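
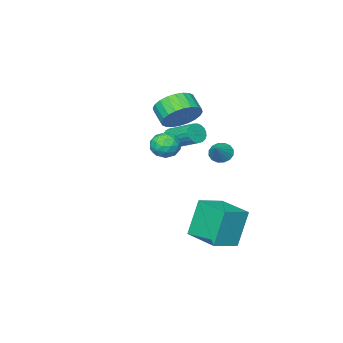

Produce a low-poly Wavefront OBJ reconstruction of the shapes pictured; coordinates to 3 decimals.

v -3.035 -3.517 -0.004
v -2.675 -3.251 -0.418
v -2.884 -1.678 0.41
v -3.245 -1.943 0.824
v -2.904 -3.226 -0.524
v -3.113 -1.652 0.304
v -3.156 -3.251 -0.539
v -3.365 -1.678 0.288
v -3.387 -3.322 -0.463
v -3.596 -1.749 0.365
v -3.557 -3.427 -0.307
v -3.767 -1.853 0.521
v -3.637 -3.547 -0.098
v -3.847 -1.974 0.729
v -3.613 -3.662 0.127
v -3.823 -2.089 0.954
v -3.489 -3.752 0.329
v -3.699 -2.179 1.156
v -3.287 -3.801 0.474
v -3.496 -2.228 1.301
v -3.041 -3.801 0.536
v -3.25 -2.228 1.363
v -2.794 -3.752 0.505
v -3.004 -2.179 1.332
v -2.589 -3.662 0.386
v -2.798 -2.089 1.213
v -2.461 -3.547 0.199
v -2.67 -1.974 1.027
v -2.432 -3.427 -0.022
v -2.642 -1.853 0.805
v -2.508 -3.322 -0.24
v -2.717 -1.749 0.587
v -2.577 -2.27 1.985
v -2.232 -1.735 2.845
v -2.418 -2.594 3.455
v -2.763 -3.13 2.595
v -2.639 -1.643 2.85
v -2.825 -2.502 3.46
v -3.037 -1.647 2.723
v -3.223 -2.506 3.333
v -3.364 -1.745 2.484
v -3.551 -2.605 3.094
v -3.572 -1.924 2.169
v -3.759 -2.783 2.779
v -3.629 -2.155 1.826
v -3.815 -3.014 2.436
v -3.525 -2.404 1.507
v -3.711 -3.263 2.117
v -3.277 -2.632 1.261
v -3.463 -3.492 1.871
v -2.922 -2.806 1.125
v -3.108 -3.665 1.735
v -2.515 -2.898 1.12
v -2.701 -3.757 1.73
v -2.117 -2.894 1.247
v -2.303 -3.753 1.857
v -1.789 -2.795 1.486
v -1.976 -3.655 2.096
v -1.581 -2.617 1.801
v -1.768 -3.476 2.411
v -1.525 -2.386 2.144
v -1.711 -3.245 2.754
v -1.629 -2.137 2.463
v -1.815 -2.996 3.073
v -1.877 -1.908 2.709
v -2.063 -2.768 3.319
v 2.256 3.215 3.475
v 2.667 3.057 2.872
v 2.233 2.043 3.768
v 2.644 1.885 3.165
v 2.947 2.259 3.735
v 2.961 2.983 3.554
v 1.939 2.117 3.086
v 1.953 2.841 2.905
v 2.471 2.378 2.632
v 3.094 2.466 3.033
v 1.806 2.634 3.607
v 2.429 2.722 4.008
v 2.463 3.239 3.148
v 2.437 1.861 3.492
v 2.615 2.081 3.827
v 2.856 1.988 3.473
v 2.636 3.196 3.549
v 2.878 3.103 3.195
v 3.043 2.634 3.702
v 2.022 1.997 3.445
v 2.264 1.904 3.091
v 2.044 3.112 3.167
v 2.285 3.019 2.813
v 1.857 2.466 2.938
v 2.59 2.747 2.652
v 2.576 2.058 2.824
v 2.162 2.194 2.778
v 2.17 2.62 2.671
v 2.956 2.798 2.888
v 2.943 2.11 3.06
v 3.121 2.33 3.395
v 3.129 2.755 3.289
v 2.841 2.399 2.747
v 1.957 2.99 3.58
v 1.944 2.302 3.752
v 1.771 2.345 3.351
v 1.779 2.77 3.245
v 2.324 3.042 3.816
v 2.31 2.353 3.988
v 2.73 2.48 3.969
v 2.738 2.906 3.862
v 2.059 2.701 3.893
v -2.258 0.924 0.836
v -1.832 0.535 0.639
v -1.482 1.416 1.544
v -1.812 0.784 0.444
v -1.912 1.07 0.355
v -2.105 1.316 0.395
v -2.339 1.458 0.553
v -2.551 1.457 0.787
v -2.685 1.313 1.034
v -2.704 1.064 1.228
v -2.604 0.778 1.317
v -2.411 0.531 1.277
v -2.178 0.39 1.119
v -1.965 0.391 0.886
v -0.926 1.793 -3.76
v -1.595 1.791 -1.801
v -0.874 3.672 -3.74
v -1.543 3.67 -1.781
v 0.483 1.75 -3.279
v -0.186 1.748 -1.32
v 0.535 3.629 -3.259
v -0.134 3.627 -1.3
f 2 1 5
f 2 5 3
f 3 5 6
f 3 6 4
f 5 1 7
f 5 7 6
f 6 7 8
f 6 8 4
f 7 1 9
f 7 9 8
f 8 9 10
f 8 10 4
f 9 1 11
f 9 11 10
f 10 11 12
f 10 12 4
f 11 1 13
f 11 13 12
f 12 13 14
f 12 14 4
f 13 1 15
f 13 15 14
f 14 15 16
f 14 16 4
f 15 1 17
f 15 17 16
f 16 17 18
f 16 18 4
f 17 1 19
f 17 19 18
f 18 19 20
f 18 20 4
f 19 1 21
f 19 21 20
f 20 21 22
f 20 22 4
f 21 1 23
f 21 23 22
f 22 23 24
f 22 24 4
f 23 1 25
f 23 25 24
f 24 25 26
f 24 26 4
f 25 1 27
f 25 27 26
f 26 27 28
f 26 28 4
f 27 1 29
f 27 29 28
f 28 29 30
f 28 30 4
f 29 1 31
f 29 31 30
f 30 31 32
f 30 32 4
f 31 1 2
f 31 2 32
f 32 2 3
f 32 3 4
f 34 33 37
f 34 37 35
f 35 37 38
f 35 38 36
f 37 33 39
f 37 39 38
f 38 39 40
f 38 40 36
f 39 33 41
f 39 41 40
f 40 41 42
f 40 42 36
f 41 33 43
f 41 43 42
f 42 43 44
f 42 44 36
f 43 33 45
f 43 45 44
f 44 45 46
f 44 46 36
f 45 33 47
f 45 47 46
f 46 47 48
f 46 48 36
f 47 33 49
f 47 49 48
f 48 49 50
f 48 50 36
f 49 33 51
f 49 51 50
f 50 51 52
f 50 52 36
f 51 33 53
f 51 53 52
f 52 53 54
f 52 54 36
f 53 33 55
f 53 55 54
f 54 55 56
f 54 56 36
f 55 33 57
f 55 57 56
f 56 57 58
f 56 58 36
f 57 33 59
f 57 59 58
f 58 59 60
f 58 60 36
f 59 33 61
f 59 61 60
f 60 61 62
f 60 62 36
f 61 33 63
f 61 63 62
f 62 63 64
f 62 64 36
f 63 33 65
f 63 65 64
f 64 65 66
f 64 66 36
f 65 33 34
f 65 34 66
f 66 34 35
f 66 35 36
f 67 104 83
f 104 78 107
f 83 107 72
f 104 107 83
f 67 83 79
f 83 72 84
f 79 84 68
f 83 84 79
f 67 79 88
f 79 68 89
f 88 89 74
f 79 89 88
f 67 88 100
f 88 74 103
f 100 103 77
f 88 103 100
f 67 100 104
f 100 77 108
f 104 108 78
f 100 108 104
f 68 84 95
f 84 72 98
f 95 98 76
f 84 98 95
f 72 107 85
f 107 78 106
f 85 106 71
f 107 106 85
f 78 108 105
f 108 77 101
f 105 101 69
f 108 101 105
f 77 103 102
f 103 74 90
f 102 90 73
f 103 90 102
f 74 89 94
f 89 68 91
f 94 91 75
f 89 91 94
f 70 96 82
f 96 76 97
f 82 97 71
f 96 97 82
f 70 82 80
f 82 71 81
f 80 81 69
f 82 81 80
f 70 80 87
f 80 69 86
f 87 86 73
f 80 86 87
f 70 87 92
f 87 73 93
f 92 93 75
f 87 93 92
f 70 92 96
f 92 75 99
f 96 99 76
f 92 99 96
f 71 97 85
f 97 76 98
f 85 98 72
f 97 98 85
f 69 81 105
f 81 71 106
f 105 106 78
f 81 106 105
f 73 86 102
f 86 69 101
f 102 101 77
f 86 101 102
f 75 93 94
f 93 73 90
f 94 90 74
f 93 90 94
f 76 99 95
f 99 75 91
f 95 91 68
f 99 91 95
f 110 109 112
f 110 112 111
f 112 109 113
f 112 113 111
f 113 109 114
f 113 114 111
f 114 109 115
f 114 115 111
f 115 109 116
f 115 116 111
f 116 109 117
f 116 117 111
f 117 109 118
f 117 118 111
f 118 109 119
f 118 119 111
f 119 109 120
f 119 120 111
f 120 109 121
f 120 121 111
f 121 109 122
f 121 122 111
f 122 109 110
f 122 110 111
f 124 126 123
f 127 124 123
f 123 126 125
f 125 127 123
f 124 130 126
f 128 124 127
f 128 130 124
f 126 130 125
f 129 127 125
f 125 130 129
f 129 128 127
f 130 128 129



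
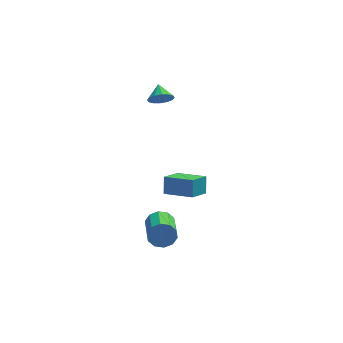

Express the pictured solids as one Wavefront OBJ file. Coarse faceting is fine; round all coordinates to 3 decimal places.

v 0.839 3.244 3.02
v 1.166 3.581 2.474
v 0.741 4.116 3.5
v 0.803 3.588 2.388
v 0.45 3.503 2.472
v 0.201 3.348 2.702
v 0.123 3.166 3.017
v 0.236 3.004 3.333
v 0.511 2.907 3.566
v 0.874 2.9 3.652
v 1.227 2.986 3.568
v 1.476 3.14 3.338
v 1.554 3.323 3.023
v 1.441 3.484 2.707
v 2.363 1.008 -3.256
v 2.403 1.546 -2.321
v 0.901 1.899 -3.705
v 0.941 2.437 -2.77
v 3.139 1.983 -3.85
v 3.179 2.521 -2.915
v 1.677 2.874 -4.299
v 1.717 3.412 -3.364
v 0.611 -0.168 -4.249
v 1.018 0.052 -3.596
v 1.055 -1.613 -3.058
v 0.649 -1.832 -3.711
v 0.535 0.076 -3.49
v 0.572 -1.589 -2.953
v 0.082 0.006 -3.675
v 0.119 -1.659 -3.137
v -0.169 -0.13 -4.078
v -0.132 -1.795 -3.541
v -0.122 -0.28 -4.547
v -0.085 -1.945 -4.01
v 0.205 -0.387 -4.902
v 0.242 -2.052 -4.364
v 0.688 -0.411 -5.007
v 0.725 -2.076 -4.47
v 1.141 -0.341 -4.823
v 1.178 -2.006 -4.285
v 1.392 -0.205 -4.419
v 1.429 -1.87 -3.882
v 1.345 -0.055 -3.95
v 1.382 -1.72 -3.413
f 2 1 4
f 2 4 3
f 4 1 5
f 4 5 3
f 5 1 6
f 5 6 3
f 6 1 7
f 6 7 3
f 7 1 8
f 7 8 3
f 8 1 9
f 8 9 3
f 9 1 10
f 9 10 3
f 10 1 11
f 10 11 3
f 11 1 12
f 11 12 3
f 12 1 13
f 12 13 3
f 13 1 14
f 13 14 3
f 14 1 2
f 14 2 3
f 16 18 15
f 19 16 15
f 15 18 17
f 17 19 15
f 16 22 18
f 20 16 19
f 20 22 16
f 18 22 17
f 21 19 17
f 17 22 21
f 21 20 19
f 22 20 21
f 24 23 27
f 24 27 25
f 25 27 28
f 25 28 26
f 27 23 29
f 27 29 28
f 28 29 30
f 28 30 26
f 29 23 31
f 29 31 30
f 30 31 32
f 30 32 26
f 31 23 33
f 31 33 32
f 32 33 34
f 32 34 26
f 33 23 35
f 33 35 34
f 34 35 36
f 34 36 26
f 35 23 37
f 35 37 36
f 36 37 38
f 36 38 26
f 37 23 39
f 37 39 38
f 38 39 40
f 38 40 26
f 39 23 41
f 39 41 40
f 40 41 42
f 40 42 26
f 41 23 43
f 41 43 42
f 42 43 44
f 42 44 26
f 43 23 24
f 43 24 44
f 44 24 25
f 44 25 26



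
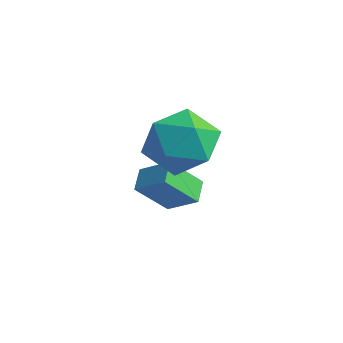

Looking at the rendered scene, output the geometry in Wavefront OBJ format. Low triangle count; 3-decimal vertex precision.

v 0.095 0.417 -1.752
v 0.818 -0.333 -1.098
v -1.478 -0.167 -0.682
v -0.755 -0.917 -0.028
v -0.646 0.303 0.092
v 0.327 0.664 -0.57
v -0.987 -1.164 -1.21
v -0.014 -0.803 -1.872
v 0.15 -1.309 -0.763
v 0.361 -0.403 0.042
v -1.021 -0.097 -1.822
v -0.81 0.809 -1.017
v -2.038 -0.468 -3.582
v -2.483 0.16 -3.221
v -1.612 0.452 -4.659
v -2.057 1.08 -4.299
v -1.083 -0.16 -2.941
v -1.528 0.468 -2.581
v -0.657 0.76 -4.019
v -1.102 1.388 -3.658
f 1 12 6
f 1 6 2
f 1 2 8
f 1 8 11
f 1 11 12
f 2 6 10
f 6 12 5
f 12 11 3
f 11 8 7
f 8 2 9
f 4 10 5
f 4 5 3
f 4 3 7
f 4 7 9
f 4 9 10
f 5 10 6
f 3 5 12
f 7 3 11
f 9 7 8
f 10 9 2
f 14 16 13
f 17 14 13
f 13 16 15
f 15 17 13
f 14 20 16
f 18 14 17
f 18 20 14
f 16 20 15
f 19 17 15
f 15 20 19
f 19 18 17
f 20 18 19



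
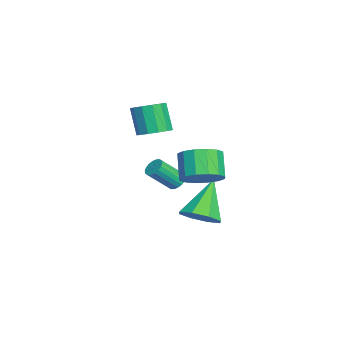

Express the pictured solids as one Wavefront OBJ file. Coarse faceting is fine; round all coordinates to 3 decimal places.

v 0.234 -1.22 -2.56
v 0.497 -1.478 -2.912
v 0.91 -2.477 -1.873
v 0.646 -2.22 -1.52
v 0.65 -1.331 -2.832
v 1.063 -2.331 -1.792
v 0.721 -1.162 -2.698
v 1.134 -2.162 -1.658
v 0.695 -1.005 -2.536
v 1.108 -2.004 -1.497
v 0.578 -0.89 -2.379
v 0.991 -1.89 -1.34
v 0.392 -0.841 -2.258
v 0.805 -1.84 -1.219
v 0.175 -0.867 -2.197
v 0.588 -1.866 -1.157
v -0.03 -0.963 -2.207
v 0.383 -1.962 -1.168
v -0.183 -1.109 -2.288
v 0.23 -2.109 -1.248
v -0.254 -1.278 -2.422
v 0.159 -2.278 -1.382
v -0.228 -1.436 -2.583
v 0.185 -2.435 -1.544
v -0.111 -1.55 -2.74
v 0.302 -2.55 -1.701
v 0.075 -1.6 -2.861
v 0.488 -2.599 -1.822
v 0.292 -1.574 -2.923
v 0.705 -2.573 -1.883
v -1.901 -2.274 -0.551
v -1.419 -1.691 -0.234
v -1.977 -2.003 1.188
v -2.459 -2.586 0.871
v -1.817 -1.485 -0.345
v -2.376 -1.797 1.077
v -2.242 -1.529 -0.522
v -2.8 -1.841 0.901
v -2.558 -1.81 -0.708
v -3.117 -2.122 0.715
v -2.666 -2.238 -0.844
v -3.224 -2.55 0.579
v -2.531 -2.677 -0.887
v -3.089 -2.99 0.536
v -2.195 -2.989 -0.824
v -2.754 -3.301 0.599
v -1.767 -3.073 -0.674
v -2.325 -3.386 0.749
v -1.38 -2.904 -0.485
v -1.939 -3.216 0.937
v -1.159 -2.535 -0.318
v -1.718 -2.847 1.105
v -1.174 -2.083 -0.224
v -1.732 -2.395 1.199
v 2.073 -0.202 -3.835
v 2.853 0.203 -3.401
v 0.827 0.362 -2.125
v 2.48 0.689 -3.833
v 1.868 0.654 -4.266
v 1.377 0.117 -4.447
v 1.293 -0.607 -4.269
v 1.666 -1.094 -3.837
v 2.277 -1.058 -3.404
v 2.769 -0.521 -3.223
v 3.214 -0.09 -0.98
v 3.715 0.611 -0.512
v 2.868 0.51 0.547
v 2.366 -0.19 0.08
v 3.357 0.858 -0.775
v 2.51 0.757 0.285
v 2.961 0.851 -1.092
v 2.114 0.75 -0.033
v 2.633 0.592 -1.379
v 1.786 0.491 -0.32
v 2.46 0.15 -1.559
v 1.613 0.049 -0.5
v 2.489 -0.356 -1.584
v 1.642 -0.457 -0.525
v 2.712 -0.79 -1.447
v 1.865 -0.891 -0.388
v 3.07 -1.037 -1.185
v 2.223 -1.138 -0.125
v 3.466 -1.03 -0.867
v 2.619 -1.131 0.192
v 3.794 -0.771 -0.58
v 2.947 -0.872 0.479
v 3.967 -0.329 -0.4
v 3.12 -0.43 0.659
v 3.938 0.177 -0.375
v 3.091 0.076 0.684
f 2 1 5
f 2 5 3
f 3 5 6
f 3 6 4
f 5 1 7
f 5 7 6
f 6 7 8
f 6 8 4
f 7 1 9
f 7 9 8
f 8 9 10
f 8 10 4
f 9 1 11
f 9 11 10
f 10 11 12
f 10 12 4
f 11 1 13
f 11 13 12
f 12 13 14
f 12 14 4
f 13 1 15
f 13 15 14
f 14 15 16
f 14 16 4
f 15 1 17
f 15 17 16
f 16 17 18
f 16 18 4
f 17 1 19
f 17 19 18
f 18 19 20
f 18 20 4
f 19 1 21
f 19 21 20
f 20 21 22
f 20 22 4
f 21 1 23
f 21 23 22
f 22 23 24
f 22 24 4
f 23 1 25
f 23 25 24
f 24 25 26
f 24 26 4
f 25 1 27
f 25 27 26
f 26 27 28
f 26 28 4
f 27 1 29
f 27 29 28
f 28 29 30
f 28 30 4
f 29 1 2
f 29 2 30
f 30 2 3
f 30 3 4
f 32 31 35
f 32 35 33
f 33 35 36
f 33 36 34
f 35 31 37
f 35 37 36
f 36 37 38
f 36 38 34
f 37 31 39
f 37 39 38
f 38 39 40
f 38 40 34
f 39 31 41
f 39 41 40
f 40 41 42
f 40 42 34
f 41 31 43
f 41 43 42
f 42 43 44
f 42 44 34
f 43 31 45
f 43 45 44
f 44 45 46
f 44 46 34
f 45 31 47
f 45 47 46
f 46 47 48
f 46 48 34
f 47 31 49
f 47 49 48
f 48 49 50
f 48 50 34
f 49 31 51
f 49 51 50
f 50 51 52
f 50 52 34
f 51 31 53
f 51 53 52
f 52 53 54
f 52 54 34
f 53 31 32
f 53 32 54
f 54 32 33
f 54 33 34
f 56 55 58
f 56 58 57
f 58 55 59
f 58 59 57
f 59 55 60
f 59 60 57
f 60 55 61
f 60 61 57
f 61 55 62
f 61 62 57
f 62 55 63
f 62 63 57
f 63 55 64
f 63 64 57
f 64 55 56
f 64 56 57
f 66 65 69
f 66 69 67
f 67 69 70
f 67 70 68
f 69 65 71
f 69 71 70
f 70 71 72
f 70 72 68
f 71 65 73
f 71 73 72
f 72 73 74
f 72 74 68
f 73 65 75
f 73 75 74
f 74 75 76
f 74 76 68
f 75 65 77
f 75 77 76
f 76 77 78
f 76 78 68
f 77 65 79
f 77 79 78
f 78 79 80
f 78 80 68
f 79 65 81
f 79 81 80
f 80 81 82
f 80 82 68
f 81 65 83
f 81 83 82
f 82 83 84
f 82 84 68
f 83 65 85
f 83 85 84
f 84 85 86
f 84 86 68
f 85 65 87
f 85 87 86
f 86 87 88
f 86 88 68
f 87 65 89
f 87 89 88
f 88 89 90
f 88 90 68
f 89 65 66
f 89 66 90
f 90 66 67
f 90 67 68



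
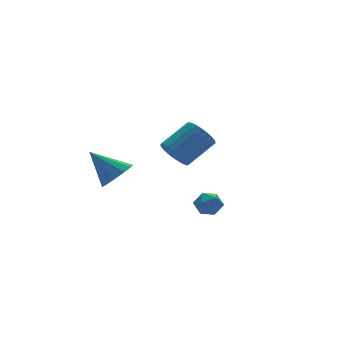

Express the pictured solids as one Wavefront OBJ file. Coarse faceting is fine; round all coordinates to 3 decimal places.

v 0.413 -2.536 -1.439
v 1.111 -2.224 -1.372
v 0.929 -3.656 -1.588
v 1.627 -3.344 -1.521
v 1.161 -3.376 -0.912
v 0.842 -2.684 -0.82
v 1.198 -3.196 -2.14
v 0.879 -2.504 -2.048
v 1.596 -2.631 -1.806
v 1.573 -2.743 -1.047
v 0.467 -3.137 -1.913
v 0.444 -3.249 -1.154
v -0.57 3.332 -1.847
v 0.26 3.222 -1.214
v -1.53 4.468 -0.393
v 0.357 3.712 -1.532
v 0.16 4.081 -1.95
v -0.269 4.212 -2.335
v -0.794 4.064 -2.566
v -1.247 3.684 -2.569
v -1.485 3.192 -2.342
v -1.433 2.745 -1.958
v -1.107 2.484 -1.539
v -0.61 2.493 -1.218
v -0.1 2.768 -1.097
v 1.653 1.512 -0.12
v 2.075 0.844 -0.646
v 3.69 0.999 0.454
v 3.267 1.668 0.98
v 2.174 1.175 -0.838
v 3.789 1.33 0.262
v 2.183 1.564 -0.906
v 3.798 1.719 0.194
v 2.101 1.944 -0.838
v 3.715 2.099 0.262
v 1.94 2.249 -0.646
v 3.555 2.404 0.454
v 1.73 2.428 -0.363
v 3.345 2.583 0.737
v 1.507 2.448 -0.038
v 3.121 2.603 1.062
v 1.309 2.306 0.273
v 2.923 2.461 1.373
v 1.17 2.027 0.516
v 2.785 2.182 1.616
v 1.115 1.659 0.649
v 2.729 1.814 1.749
v 1.152 1.266 0.649
v 2.767 1.421 1.749
v 1.277 0.915 0.516
v 2.891 1.07 1.616
v 1.466 0.668 0.273
v 3.081 0.823 1.373
v 1.688 0.567 -0.038
v 3.302 0.722 1.062
v 1.903 0.629 -0.363
v 3.518 0.784 0.737
f 1 12 6
f 1 6 2
f 1 2 8
f 1 8 11
f 1 11 12
f 2 6 10
f 6 12 5
f 12 11 3
f 11 8 7
f 8 2 9
f 4 10 5
f 4 5 3
f 4 3 7
f 4 7 9
f 4 9 10
f 5 10 6
f 3 5 12
f 7 3 11
f 9 7 8
f 10 9 2
f 14 13 16
f 14 16 15
f 16 13 17
f 16 17 15
f 17 13 18
f 17 18 15
f 18 13 19
f 18 19 15
f 19 13 20
f 19 20 15
f 20 13 21
f 20 21 15
f 21 13 22
f 21 22 15
f 22 13 23
f 22 23 15
f 23 13 24
f 23 24 15
f 24 13 25
f 24 25 15
f 25 13 14
f 25 14 15
f 27 26 30
f 27 30 28
f 28 30 31
f 28 31 29
f 30 26 32
f 30 32 31
f 31 32 33
f 31 33 29
f 32 26 34
f 32 34 33
f 33 34 35
f 33 35 29
f 34 26 36
f 34 36 35
f 35 36 37
f 35 37 29
f 36 26 38
f 36 38 37
f 37 38 39
f 37 39 29
f 38 26 40
f 38 40 39
f 39 40 41
f 39 41 29
f 40 26 42
f 40 42 41
f 41 42 43
f 41 43 29
f 42 26 44
f 42 44 43
f 43 44 45
f 43 45 29
f 44 26 46
f 44 46 45
f 45 46 47
f 45 47 29
f 46 26 48
f 46 48 47
f 47 48 49
f 47 49 29
f 48 26 50
f 48 50 49
f 49 50 51
f 49 51 29
f 50 26 52
f 50 52 51
f 51 52 53
f 51 53 29
f 52 26 54
f 52 54 53
f 53 54 55
f 53 55 29
f 54 26 56
f 54 56 55
f 55 56 57
f 55 57 29
f 56 26 27
f 56 27 57
f 57 27 28
f 57 28 29



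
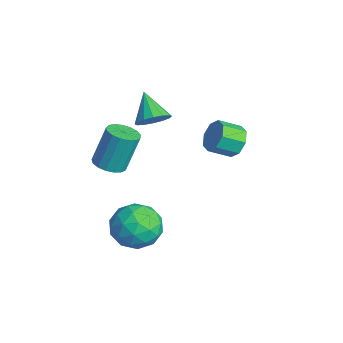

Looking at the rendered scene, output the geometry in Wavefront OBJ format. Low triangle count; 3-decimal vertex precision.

v -2.732 0.074 0.884
v -2.207 -0.103 1.489
v -3.928 0.046 1.916
v -2.224 0.321 1.479
v -2.378 0.678 1.31
v -2.627 0.874 1.027
v -2.903 0.855 0.706
v -3.134 0.627 0.432
v -3.257 0.25 0.28
v -3.239 -0.174 0.289
v -3.085 -0.531 0.458
v -2.837 -0.727 0.741
v -2.56 -0.708 1.063
v -2.33 -0.48 1.336
v -2.309 -2.062 -1.148
v -1.638 -2.421 -0.974
v -1.741 -1.716 0.863
v -2.411 -1.358 0.688
v -1.531 -2.085 -1.096
v -1.633 -1.381 0.741
v -1.602 -1.744 -1.231
v -1.704 -1.04 0.606
v -1.834 -1.476 -1.347
v -1.937 -0.772 0.49
v -2.176 -1.342 -1.417
v -2.278 -0.638 0.42
v -2.548 -1.373 -1.426
v -2.65 -0.669 0.411
v -2.865 -1.562 -1.371
v -2.967 -0.858 0.466
v -3.055 -1.866 -1.265
v -3.157 -1.162 0.572
v -3.074 -2.214 -1.133
v -3.176 -1.51 0.704
v -2.917 -2.528 -1.004
v -3.02 -1.824 0.833
v -2.622 -2.735 -0.908
v -2.724 -2.031 0.929
v -2.254 -2.788 -0.867
v -2.357 -2.083 0.97
v -1.9 -2.674 -0.891
v -2.002 -1.97 0.946
v -2.007 3.597 -0.87
v -1.29 3.753 -0.461
v -1.396 2.719 0.119
v -2.113 2.563 -0.29
v -1.805 3.98 -0.15
v -1.911 2.946 0.43
v -2.438 3.983 -0.261
v -2.545 2.949 0.319
v -2.819 3.76 -0.729
v -2.925 2.726 -0.149
v -2.724 3.441 -1.279
v -2.83 2.407 -0.699
v -2.209 3.214 -1.59
v -2.315 2.18 -1.01
v -1.575 3.211 -1.479
v -1.682 2.177 -0.899
v -1.195 3.434 -1.011
v -1.301 2.4 -0.431
v 0.366 -1.816 -3.41
v 1.006 -0.908 -2.961
v 1.214 -3.032 -2.159
v 1.854 -2.124 -1.71
v 0.67 -2.171 -1.527
v 0.146 -1.419 -2.3
v 2.074 -2.521 -2.82
v 1.55 -1.769 -3.593
v 2.062 -1.343 -2.596
v 1.194 -1.127 -1.797
v 1.026 -2.813 -3.323
v 0.158 -2.597 -2.524
v 0.611 -1.255 -3.295
v 1.609 -2.685 -1.825
v 0.913 -2.712 -1.718
v 1.289 -2.178 -1.454
v 0.106 -1.556 -2.907
v 0.482 -1.022 -2.643
v 0.285 -1.764 -1.8
v 1.738 -2.918 -2.477
v 2.114 -2.384 -2.213
v 0.931 -1.762 -3.666
v 1.307 -1.228 -3.402
v 1.935 -2.176 -3.32
v 1.608 -0.977 -2.817
v 2.107 -1.692 -2.082
v 2.236 -1.925 -2.734
v 1.928 -1.484 -3.188
v 1.098 -0.85 -2.347
v 1.597 -1.565 -1.612
v 0.901 -1.592 -1.505
v 0.593 -1.151 -1.959
v 1.719 -1.106 -2.133
v 0.623 -2.375 -3.508
v 1.122 -3.09 -2.773
v 1.627 -2.789 -3.161
v 1.319 -2.348 -3.615
v 0.113 -2.248 -3.038
v 0.612 -2.963 -2.303
v 0.292 -2.456 -1.932
v -0.016 -2.015 -2.386
v 0.501 -2.834 -2.987
f 2 1 4
f 2 4 3
f 4 1 5
f 4 5 3
f 5 1 6
f 5 6 3
f 6 1 7
f 6 7 3
f 7 1 8
f 7 8 3
f 8 1 9
f 8 9 3
f 9 1 10
f 9 10 3
f 10 1 11
f 10 11 3
f 11 1 12
f 11 12 3
f 12 1 13
f 12 13 3
f 13 1 14
f 13 14 3
f 14 1 2
f 14 2 3
f 16 15 19
f 16 19 17
f 17 19 20
f 17 20 18
f 19 15 21
f 19 21 20
f 20 21 22
f 20 22 18
f 21 15 23
f 21 23 22
f 22 23 24
f 22 24 18
f 23 15 25
f 23 25 24
f 24 25 26
f 24 26 18
f 25 15 27
f 25 27 26
f 26 27 28
f 26 28 18
f 27 15 29
f 27 29 28
f 28 29 30
f 28 30 18
f 29 15 31
f 29 31 30
f 30 31 32
f 30 32 18
f 31 15 33
f 31 33 32
f 32 33 34
f 32 34 18
f 33 15 35
f 33 35 34
f 34 35 36
f 34 36 18
f 35 15 37
f 35 37 36
f 36 37 38
f 36 38 18
f 37 15 39
f 37 39 38
f 38 39 40
f 38 40 18
f 39 15 41
f 39 41 40
f 40 41 42
f 40 42 18
f 41 15 16
f 41 16 42
f 42 16 17
f 42 17 18
f 44 43 47
f 44 47 45
f 45 47 48
f 45 48 46
f 47 43 49
f 47 49 48
f 48 49 50
f 48 50 46
f 49 43 51
f 49 51 50
f 50 51 52
f 50 52 46
f 51 43 53
f 51 53 52
f 52 53 54
f 52 54 46
f 53 43 55
f 53 55 54
f 54 55 56
f 54 56 46
f 55 43 57
f 55 57 56
f 56 57 58
f 56 58 46
f 57 43 59
f 57 59 58
f 58 59 60
f 58 60 46
f 59 43 44
f 59 44 60
f 60 44 45
f 60 45 46
f 61 98 77
f 98 72 101
f 77 101 66
f 98 101 77
f 61 77 73
f 77 66 78
f 73 78 62
f 77 78 73
f 61 73 82
f 73 62 83
f 82 83 68
f 73 83 82
f 61 82 94
f 82 68 97
f 94 97 71
f 82 97 94
f 61 94 98
f 94 71 102
f 98 102 72
f 94 102 98
f 62 78 89
f 78 66 92
f 89 92 70
f 78 92 89
f 66 101 79
f 101 72 100
f 79 100 65
f 101 100 79
f 72 102 99
f 102 71 95
f 99 95 63
f 102 95 99
f 71 97 96
f 97 68 84
f 96 84 67
f 97 84 96
f 68 83 88
f 83 62 85
f 88 85 69
f 83 85 88
f 64 90 76
f 90 70 91
f 76 91 65
f 90 91 76
f 64 76 74
f 76 65 75
f 74 75 63
f 76 75 74
f 64 74 81
f 74 63 80
f 81 80 67
f 74 80 81
f 64 81 86
f 81 67 87
f 86 87 69
f 81 87 86
f 64 86 90
f 86 69 93
f 90 93 70
f 86 93 90
f 65 91 79
f 91 70 92
f 79 92 66
f 91 92 79
f 63 75 99
f 75 65 100
f 99 100 72
f 75 100 99
f 67 80 96
f 80 63 95
f 96 95 71
f 80 95 96
f 69 87 88
f 87 67 84
f 88 84 68
f 87 84 88
f 70 93 89
f 93 69 85
f 89 85 62
f 93 85 89



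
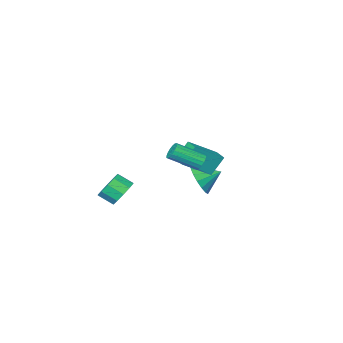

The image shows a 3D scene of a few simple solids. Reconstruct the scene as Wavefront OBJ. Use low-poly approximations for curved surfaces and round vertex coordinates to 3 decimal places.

v -2.047 -0.602 -2.024
v -1.357 -0.247 -1.258
v -3.053 0.042 -1.416
v -1.34 0.125 -1.624
v -1.485 0.331 -2.081
v -1.759 0.323 -2.525
v -2.099 0.103 -2.854
v -2.426 -0.278 -2.993
v -2.667 -0.733 -2.911
v -2.766 -1.158 -2.625
v -2.7 -1.456 -2.201
v -2.485 -1.558 -1.737
v -2.169 -1.44 -1.339
v -1.825 -1.131 -1.098
v -1.532 -0.7 -1.068
v 1.278 3.965 2.236
v 1.641 4.111 1.849
v 2.886 3.261 2.698
v 2.522 3.115 3.084
v 1.654 4.306 2.025
v 2.899 3.456 2.874
v 1.581 4.423 2.249
v 2.826 3.573 3.098
v 1.439 4.436 2.47
v 2.684 3.585 3.319
v 1.259 4.34 2.638
v 2.504 3.49 3.486
v 1.084 4.158 2.713
v 2.329 3.308 3.562
v 0.953 3.933 2.679
v 2.198 3.082 3.527
v 0.897 3.714 2.543
v 2.141 2.864 3.392
v 0.927 3.553 2.337
v 2.172 2.703 3.186
v 1.038 3.487 2.108
v 2.283 2.637 2.956
v 1.204 3.53 1.908
v 2.449 2.68 2.756
v 1.387 3.673 1.783
v 2.631 2.822 2.632
v 1.544 3.882 1.762
v 2.789 3.032 2.611
v 1.273 -3.165 -3.188
v 1.757 -3.442 -3.969
v 2.312 -4.152 -3.373
v 1.827 -3.875 -2.592
v 2.056 -2.996 -3.716
v 2.611 -3.706 -3.12
v 2.056 -2.615 -3.262
v 2.61 -3.324 -2.666
v 1.756 -2.444 -2.779
v 2.311 -3.153 -2.183
v 1.272 -2.548 -2.453
v 1.826 -3.257 -1.857
v 0.788 -2.888 -2.407
v 1.343 -3.598 -1.811
v 0.489 -3.334 -2.66
v 1.044 -4.044 -2.064
v 0.49 -3.716 -3.114
v 1.044 -4.425 -2.518
v 0.789 -3.887 -3.597
v 1.344 -4.596 -3.001
v 1.274 -3.783 -3.923
v 1.828 -4.492 -3.327
v -1.526 1.624 1.177
v 0.099 1.231 2.293
v -1.321 2.531 1.198
v 0.304 2.138 2.314
v -0.784 1.482 0.046
v 0.841 1.089 1.162
v -0.579 2.389 0.067
v 1.046 1.996 1.183
f 2 1 4
f 2 4 3
f 4 1 5
f 4 5 3
f 5 1 6
f 5 6 3
f 6 1 7
f 6 7 3
f 7 1 8
f 7 8 3
f 8 1 9
f 8 9 3
f 9 1 10
f 9 10 3
f 10 1 11
f 10 11 3
f 11 1 12
f 11 12 3
f 12 1 13
f 12 13 3
f 13 1 14
f 13 14 3
f 14 1 15
f 14 15 3
f 15 1 2
f 15 2 3
f 17 16 20
f 17 20 18
f 18 20 21
f 18 21 19
f 20 16 22
f 20 22 21
f 21 22 23
f 21 23 19
f 22 16 24
f 22 24 23
f 23 24 25
f 23 25 19
f 24 16 26
f 24 26 25
f 25 26 27
f 25 27 19
f 26 16 28
f 26 28 27
f 27 28 29
f 27 29 19
f 28 16 30
f 28 30 29
f 29 30 31
f 29 31 19
f 30 16 32
f 30 32 31
f 31 32 33
f 31 33 19
f 32 16 34
f 32 34 33
f 33 34 35
f 33 35 19
f 34 16 36
f 34 36 35
f 35 36 37
f 35 37 19
f 36 16 38
f 36 38 37
f 37 38 39
f 37 39 19
f 38 16 40
f 38 40 39
f 39 40 41
f 39 41 19
f 40 16 42
f 40 42 41
f 41 42 43
f 41 43 19
f 42 16 17
f 42 17 43
f 43 17 18
f 43 18 19
f 45 44 48
f 45 48 46
f 46 48 49
f 46 49 47
f 48 44 50
f 48 50 49
f 49 50 51
f 49 51 47
f 50 44 52
f 50 52 51
f 51 52 53
f 51 53 47
f 52 44 54
f 52 54 53
f 53 54 55
f 53 55 47
f 54 44 56
f 54 56 55
f 55 56 57
f 55 57 47
f 56 44 58
f 56 58 57
f 57 58 59
f 57 59 47
f 58 44 60
f 58 60 59
f 59 60 61
f 59 61 47
f 60 44 62
f 60 62 61
f 61 62 63
f 61 63 47
f 62 44 64
f 62 64 63
f 63 64 65
f 63 65 47
f 64 44 45
f 64 45 65
f 65 45 46
f 65 46 47
f 67 69 66
f 70 67 66
f 66 69 68
f 68 70 66
f 67 73 69
f 71 67 70
f 71 73 67
f 69 73 68
f 72 70 68
f 68 73 72
f 72 71 70
f 73 71 72



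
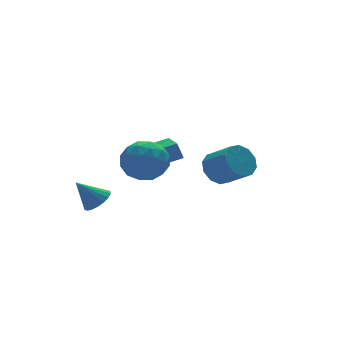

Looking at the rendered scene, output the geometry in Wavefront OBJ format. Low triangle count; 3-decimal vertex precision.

v -3.148 0.244 -4.174
v -2.63 0.795 -3.985
v -4.012 0.656 -3.006
v -2.844 0.962 -4.202
v -3.118 0.986 -4.413
v -3.398 0.863 -4.577
v -3.629 0.618 -4.661
v -3.764 0.299 -4.649
v -3.778 -0.032 -4.543
v -3.666 -0.307 -4.363
v -3.453 -0.473 -4.146
v -3.178 -0.498 -3.935
v -2.898 -0.375 -3.771
v -2.667 -0.13 -3.687
v -2.532 0.19 -3.699
v -2.518 0.52 -3.805
v 2.018 -1.567 -2.543
v 2.341 -2.007 -3.308
v 2.846 -3.212 -2.402
v 2.522 -2.773 -1.637
v 2.768 -1.672 -3.1
v 3.273 -2.877 -2.194
v 2.907 -1.297 -2.679
v 3.412 -2.502 -1.773
v 2.707 -1.025 -2.206
v 3.212 -2.23 -1.3
v 2.244 -0.961 -1.862
v 2.749 -2.166 -0.956
v 1.694 -1.128 -1.778
v 2.199 -2.333 -0.872
v 1.267 -1.463 -1.986
v 1.772 -2.668 -1.08
v 1.128 -1.838 -2.407
v 1.633 -3.043 -1.501
v 1.328 -2.11 -2.88
v 1.833 -3.315 -1.974
v 1.791 -2.174 -3.224
v 2.296 -3.379 -2.318
v -1.343 -0.581 -2.377
v -1.543 -0.327 -1.537
v -0.944 0.986 -2.754
v -1.144 1.239 -1.914
v 0.604 -0.939 -1.806
v 0.404 -0.686 -0.966
v 1.003 0.627 -2.183
v 0.803 0.881 -1.343
v -3.836 -3.537 -0.221
v -2.889 -3.447 -0.861
v -2.891 -4.513 1.041
v -1.944 -4.423 0.401
v -2.375 -3.497 0.92
v -2.959 -2.893 0.141
v -2.821 -5.067 0.039
v -3.405 -4.463 -0.74
v -2.262 -4.392 -0.7
v -1.986 -3.422 -0.155
v -3.794 -4.538 0.335
v -3.518 -3.568 0.88
v -3.446 -3.406 -0.651
v -2.334 -4.554 0.831
v -2.588 -4.01 1.137
v -2.031 -3.957 0.761
v -3.487 -3.081 -0.063
v -2.93 -3.028 -0.439
v -2.628 -3.057 0.608
v -2.85 -4.932 0.619
v -2.293 -4.879 0.243
v -3.749 -4.003 -0.581
v -3.192 -3.95 -0.957
v -3.152 -4.903 -0.428
v -2.52 -3.909 -0.933
v -1.965 -4.483 -0.191
v -2.48 -4.861 -0.404
v -2.823 -4.506 -0.862
v -2.358 -3.338 -0.613
v -1.803 -3.913 0.129
v -2.056 -3.368 0.434
v -2.399 -3.013 -0.024
v -1.99 -3.894 -0.518
v -3.977 -4.047 0.051
v -3.422 -4.622 0.793
v -3.381 -4.947 0.204
v -3.724 -4.592 -0.254
v -3.815 -3.477 0.371
v -3.26 -4.051 1.113
v -2.957 -3.454 1.042
v -3.3 -3.099 0.584
v -3.79 -4.066 0.698
f 2 1 4
f 2 4 3
f 4 1 5
f 4 5 3
f 5 1 6
f 5 6 3
f 6 1 7
f 6 7 3
f 7 1 8
f 7 8 3
f 8 1 9
f 8 9 3
f 9 1 10
f 9 10 3
f 10 1 11
f 10 11 3
f 11 1 12
f 11 12 3
f 12 1 13
f 12 13 3
f 13 1 14
f 13 14 3
f 14 1 15
f 14 15 3
f 15 1 16
f 15 16 3
f 16 1 2
f 16 2 3
f 18 17 21
f 18 21 19
f 19 21 22
f 19 22 20
f 21 17 23
f 21 23 22
f 22 23 24
f 22 24 20
f 23 17 25
f 23 25 24
f 24 25 26
f 24 26 20
f 25 17 27
f 25 27 26
f 26 27 28
f 26 28 20
f 27 17 29
f 27 29 28
f 28 29 30
f 28 30 20
f 29 17 31
f 29 31 30
f 30 31 32
f 30 32 20
f 31 17 33
f 31 33 32
f 32 33 34
f 32 34 20
f 33 17 35
f 33 35 34
f 34 35 36
f 34 36 20
f 35 17 37
f 35 37 36
f 36 37 38
f 36 38 20
f 37 17 18
f 37 18 38
f 38 18 19
f 38 19 20
f 40 42 39
f 43 40 39
f 39 42 41
f 41 43 39
f 40 46 42
f 44 40 43
f 44 46 40
f 42 46 41
f 45 43 41
f 41 46 45
f 45 44 43
f 46 44 45
f 47 84 63
f 84 58 87
f 63 87 52
f 84 87 63
f 47 63 59
f 63 52 64
f 59 64 48
f 63 64 59
f 47 59 68
f 59 48 69
f 68 69 54
f 59 69 68
f 47 68 80
f 68 54 83
f 80 83 57
f 68 83 80
f 47 80 84
f 80 57 88
f 84 88 58
f 80 88 84
f 48 64 75
f 64 52 78
f 75 78 56
f 64 78 75
f 52 87 65
f 87 58 86
f 65 86 51
f 87 86 65
f 58 88 85
f 88 57 81
f 85 81 49
f 88 81 85
f 57 83 82
f 83 54 70
f 82 70 53
f 83 70 82
f 54 69 74
f 69 48 71
f 74 71 55
f 69 71 74
f 50 76 62
f 76 56 77
f 62 77 51
f 76 77 62
f 50 62 60
f 62 51 61
f 60 61 49
f 62 61 60
f 50 60 67
f 60 49 66
f 67 66 53
f 60 66 67
f 50 67 72
f 67 53 73
f 72 73 55
f 67 73 72
f 50 72 76
f 72 55 79
f 76 79 56
f 72 79 76
f 51 77 65
f 77 56 78
f 65 78 52
f 77 78 65
f 49 61 85
f 61 51 86
f 85 86 58
f 61 86 85
f 53 66 82
f 66 49 81
f 82 81 57
f 66 81 82
f 55 73 74
f 73 53 70
f 74 70 54
f 73 70 74
f 56 79 75
f 79 55 71
f 75 71 48
f 79 71 75



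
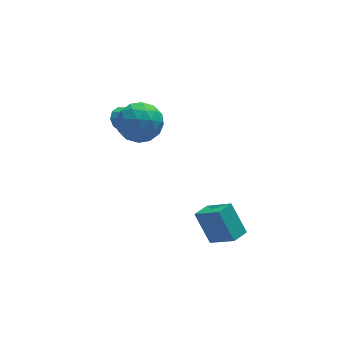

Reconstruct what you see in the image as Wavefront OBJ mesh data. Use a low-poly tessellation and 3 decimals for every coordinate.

v 1.323 -2.981 -3.029
v 2.185 -4.107 -1.953
v 0.864 -1.917 -1.549
v 1.726 -3.043 -0.472
v 2.154 -2.457 -3.148
v 3.016 -3.583 -2.071
v 1.695 -1.393 -1.667
v 2.557 -2.519 -0.591
v -0.707 1.683 4.711
v 0.06 0.77 4.369
v -2.18 0.85 3.631
v -1.413 -0.063 3.289
v -1.798 0.016 4.466
v -0.888 0.531 5.133
v -1.232 1.089 2.867
v -0.322 1.604 3.534
v -0.265 0.403 3.229
v -0.614 -0.261 4.218
v -1.506 1.881 3.782
v -1.855 1.217 4.771
v -0.194 1.3 4.635
v -1.926 0.32 3.365
v -2.152 0.367 4.057
v -1.701 -0.17 3.856
v -0.751 1.159 5.084
v -0.3 0.622 4.883
v -1.392 0.179 4.94
v -1.82 0.998 3.117
v -1.369 0.461 2.916
v -0.419 1.79 4.144
v 0.032 1.253 3.943
v -0.728 1.441 3.06
v 0.066 0.547 3.764
v -0.8 0.057 3.129
v -0.694 0.735 2.881
v -0.159 1.038 3.273
v -0.14 0.157 4.345
v -1.005 -0.333 3.71
v -1.232 -0.286 4.402
v -0.697 0.017 4.794
v -0.33 -0.058 3.675
v -1.115 1.953 4.29
v -1.98 1.463 3.655
v -1.423 1.603 3.206
v -0.888 1.906 3.598
v -1.32 1.563 4.871
v -2.186 1.073 4.236
v -1.961 0.582 4.727
v -1.426 0.885 5.119
v -1.79 1.678 4.325
v -1.346 2.822 2.466
v -0.866 2.536 1.966
v -0.794 1.918 3.514
v -0.661 2.898 2.171
v -0.717 3.231 2.488
v -1.014 3.408 2.797
v -1.437 3.361 2.98
v -1.826 3.109 2.966
v -2.031 2.747 2.762
v -1.974 2.414 2.445
v -1.678 2.237 2.135
v -1.254 2.283 1.953
f 2 4 1
f 5 2 1
f 1 4 3
f 3 5 1
f 2 8 4
f 6 2 5
f 6 8 2
f 4 8 3
f 7 5 3
f 3 8 7
f 7 6 5
f 8 6 7
f 9 46 25
f 46 20 49
f 25 49 14
f 46 49 25
f 9 25 21
f 25 14 26
f 21 26 10
f 25 26 21
f 9 21 30
f 21 10 31
f 30 31 16
f 21 31 30
f 9 30 42
f 30 16 45
f 42 45 19
f 30 45 42
f 9 42 46
f 42 19 50
f 46 50 20
f 42 50 46
f 10 26 37
f 26 14 40
f 37 40 18
f 26 40 37
f 14 49 27
f 49 20 48
f 27 48 13
f 49 48 27
f 20 50 47
f 50 19 43
f 47 43 11
f 50 43 47
f 19 45 44
f 45 16 32
f 44 32 15
f 45 32 44
f 16 31 36
f 31 10 33
f 36 33 17
f 31 33 36
f 12 38 24
f 38 18 39
f 24 39 13
f 38 39 24
f 12 24 22
f 24 13 23
f 22 23 11
f 24 23 22
f 12 22 29
f 22 11 28
f 29 28 15
f 22 28 29
f 12 29 34
f 29 15 35
f 34 35 17
f 29 35 34
f 12 34 38
f 34 17 41
f 38 41 18
f 34 41 38
f 13 39 27
f 39 18 40
f 27 40 14
f 39 40 27
f 11 23 47
f 23 13 48
f 47 48 20
f 23 48 47
f 15 28 44
f 28 11 43
f 44 43 19
f 28 43 44
f 17 35 36
f 35 15 32
f 36 32 16
f 35 32 36
f 18 41 37
f 41 17 33
f 37 33 10
f 41 33 37
f 52 51 54
f 52 54 53
f 54 51 55
f 54 55 53
f 55 51 56
f 55 56 53
f 56 51 57
f 56 57 53
f 57 51 58
f 57 58 53
f 58 51 59
f 58 59 53
f 59 51 60
f 59 60 53
f 60 51 61
f 60 61 53
f 61 51 62
f 61 62 53
f 62 51 52
f 62 52 53



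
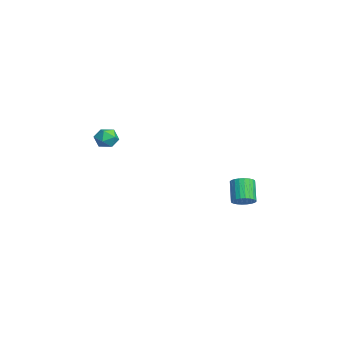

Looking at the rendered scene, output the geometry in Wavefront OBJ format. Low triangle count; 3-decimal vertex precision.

v 2.603 3.653 -2.251
v 3.078 3.387 -1.827
v 2.132 3.481 -0.706
v 1.657 3.747 -1.129
v 3.13 3.65 -1.805
v 2.184 3.745 -0.684
v 3.102 3.914 -1.852
v 2.156 4.008 -0.731
v 2.997 4.138 -1.959
v 2.051 4.232 -0.838
v 2.833 4.288 -2.11
v 1.887 4.382 -0.989
v 2.634 4.341 -2.283
v 1.688 4.436 -1.162
v 2.43 4.29 -2.451
v 1.483 4.384 -1.33
v 2.252 4.141 -2.588
v 1.306 4.236 -1.467
v 2.128 3.919 -2.674
v 1.182 4.013 -1.553
v 2.076 3.655 -2.696
v 1.13 3.75 -1.575
v 2.104 3.392 -2.649
v 1.158 3.486 -1.528
v 2.209 3.168 -2.542
v 1.263 3.262 -1.421
v 2.373 3.018 -2.391
v 1.427 3.112 -1.27
v 2.572 2.964 -2.218
v 1.626 3.059 -1.097
v 2.777 3.016 -2.05
v 1.83 3.11 -0.929
v 2.954 3.164 -1.913
v 2.008 3.259 -0.792
v 2.865 -3.53 3.14
v 3.342 -3.381 3.665
v 3.658 -4.219 2.615
v 4.135 -4.07 3.14
v 3.549 -4.473 3.286
v 3.06 -4.047 3.61
v 3.94 -3.553 2.67
v 3.451 -3.127 2.994
v 4.007 -3.395 3.375
v 3.765 -3.963 3.756
v 3.235 -3.637 2.524
v 2.993 -4.205 2.905
f 2 1 5
f 2 5 3
f 3 5 6
f 3 6 4
f 5 1 7
f 5 7 6
f 6 7 8
f 6 8 4
f 7 1 9
f 7 9 8
f 8 9 10
f 8 10 4
f 9 1 11
f 9 11 10
f 10 11 12
f 10 12 4
f 11 1 13
f 11 13 12
f 12 13 14
f 12 14 4
f 13 1 15
f 13 15 14
f 14 15 16
f 14 16 4
f 15 1 17
f 15 17 16
f 16 17 18
f 16 18 4
f 17 1 19
f 17 19 18
f 18 19 20
f 18 20 4
f 19 1 21
f 19 21 20
f 20 21 22
f 20 22 4
f 21 1 23
f 21 23 22
f 22 23 24
f 22 24 4
f 23 1 25
f 23 25 24
f 24 25 26
f 24 26 4
f 25 1 27
f 25 27 26
f 26 27 28
f 26 28 4
f 27 1 29
f 27 29 28
f 28 29 30
f 28 30 4
f 29 1 31
f 29 31 30
f 30 31 32
f 30 32 4
f 31 1 33
f 31 33 32
f 32 33 34
f 32 34 4
f 33 1 2
f 33 2 34
f 34 2 3
f 34 3 4
f 35 46 40
f 35 40 36
f 35 36 42
f 35 42 45
f 35 45 46
f 36 40 44
f 40 46 39
f 46 45 37
f 45 42 41
f 42 36 43
f 38 44 39
f 38 39 37
f 38 37 41
f 38 41 43
f 38 43 44
f 39 44 40
f 37 39 46
f 41 37 45
f 43 41 42
f 44 43 36



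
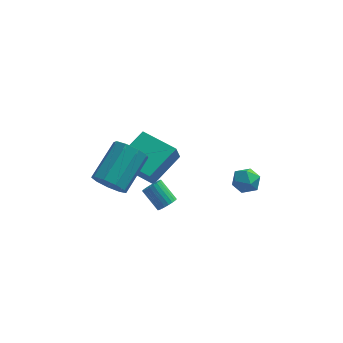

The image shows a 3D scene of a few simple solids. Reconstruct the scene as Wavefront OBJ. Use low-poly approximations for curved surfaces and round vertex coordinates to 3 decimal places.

v -3.274 -1.444 -1.365
v -2.891 -2.027 -0.78
v -1.984 -0.358 0.289
v -2.366 0.224 -0.295
v -2.509 -1.927 -1.261
v -1.601 -0.258 -0.192
v -2.485 -1.601 -1.791
v -1.577 0.068 -0.721
v -2.83 -1.201 -2.121
v -1.922 0.467 -1.052
v -3.382 -0.916 -2.097
v -2.475 0.753 -1.028
v -3.884 -0.878 -1.731
v -2.976 0.791 -0.662
v -4.101 -1.105 -1.193
v -3.193 0.564 -0.124
v -3.93 -1.491 -0.736
v -3.022 0.178 0.334
v -3.452 -1.855 -0.572
v -2.545 -0.186 0.497
v -0.517 -3.279 -0.808
v -0.119 -3.004 -0.648
v -0.845 -2.406 0.129
v -1.243 -2.681 -0.032
v -0.186 -2.891 -0.797
v -0.912 -2.293 -0.021
v -0.303 -2.838 -0.949
v -1.03 -2.239 -0.172
v -0.454 -2.851 -1.079
v -1.18 -2.253 -0.302
v -0.613 -2.93 -1.167
v -1.34 -2.332 -0.391
v -0.758 -3.062 -1.201
v -1.485 -2.464 -0.425
v -0.867 -3.227 -1.176
v -1.593 -2.629 -0.399
v -0.922 -3.4 -1.094
v -1.648 -2.802 -0.317
v -0.915 -3.554 -0.969
v -1.641 -2.956 -0.192
v -0.848 -3.667 -0.819
v -1.574 -3.069 -0.043
v -0.73 -3.721 -0.668
v -1.457 -3.122 0.109
v -0.58 -3.707 -0.538
v -1.306 -3.109 0.239
v -0.42 -3.628 -0.449
v -1.147 -3.03 0.327
v -0.275 -3.496 -0.415
v -1.002 -2.898 0.361
v -0.167 -3.331 -0.441
v -0.893 -2.733 0.336
v -0.112 -3.158 -0.523
v -0.838 -2.56 0.254
v -2.979 1.328 -2.747
v -3.142 1.046 -1.866
v -1.831 2.838 -2.051
v -1.994 2.555 -1.17
v -1.346 0.125 -2.83
v -1.509 -0.158 -1.949
v -0.198 1.634 -2.134
v -0.361 1.352 -1.253
v 2.738 -1.987 0.094
v 3.116 -1.96 0.712
v 2.764 -3.16 0.128
v 3.142 -3.133 0.746
v 2.447 -2.925 0.737
v 2.431 -2.2 0.716
v 3.449 -2.92 0.124
v 3.433 -2.195 0.103
v 3.555 -2.537 0.731
v 2.936 -2.54 1.11
v 2.944 -2.58 -0.27
v 2.325 -2.583 0.109
f 2 1 5
f 2 5 3
f 3 5 6
f 3 6 4
f 5 1 7
f 5 7 6
f 6 7 8
f 6 8 4
f 7 1 9
f 7 9 8
f 8 9 10
f 8 10 4
f 9 1 11
f 9 11 10
f 10 11 12
f 10 12 4
f 11 1 13
f 11 13 12
f 12 13 14
f 12 14 4
f 13 1 15
f 13 15 14
f 14 15 16
f 14 16 4
f 15 1 17
f 15 17 16
f 16 17 18
f 16 18 4
f 17 1 19
f 17 19 18
f 18 19 20
f 18 20 4
f 19 1 2
f 19 2 20
f 20 2 3
f 20 3 4
f 22 21 25
f 22 25 23
f 23 25 26
f 23 26 24
f 25 21 27
f 25 27 26
f 26 27 28
f 26 28 24
f 27 21 29
f 27 29 28
f 28 29 30
f 28 30 24
f 29 21 31
f 29 31 30
f 30 31 32
f 30 32 24
f 31 21 33
f 31 33 32
f 32 33 34
f 32 34 24
f 33 21 35
f 33 35 34
f 34 35 36
f 34 36 24
f 35 21 37
f 35 37 36
f 36 37 38
f 36 38 24
f 37 21 39
f 37 39 38
f 38 39 40
f 38 40 24
f 39 21 41
f 39 41 40
f 40 41 42
f 40 42 24
f 41 21 43
f 41 43 42
f 42 43 44
f 42 44 24
f 43 21 45
f 43 45 44
f 44 45 46
f 44 46 24
f 45 21 47
f 45 47 46
f 46 47 48
f 46 48 24
f 47 21 49
f 47 49 48
f 48 49 50
f 48 50 24
f 49 21 51
f 49 51 50
f 50 51 52
f 50 52 24
f 51 21 53
f 51 53 52
f 52 53 54
f 52 54 24
f 53 21 22
f 53 22 54
f 54 22 23
f 54 23 24
f 56 58 55
f 59 56 55
f 55 58 57
f 57 59 55
f 56 62 58
f 60 56 59
f 60 62 56
f 58 62 57
f 61 59 57
f 57 62 61
f 61 60 59
f 62 60 61
f 63 74 68
f 63 68 64
f 63 64 70
f 63 70 73
f 63 73 74
f 64 68 72
f 68 74 67
f 74 73 65
f 73 70 69
f 70 64 71
f 66 72 67
f 66 67 65
f 66 65 69
f 66 69 71
f 66 71 72
f 67 72 68
f 65 67 74
f 69 65 73
f 71 69 70
f 72 71 64



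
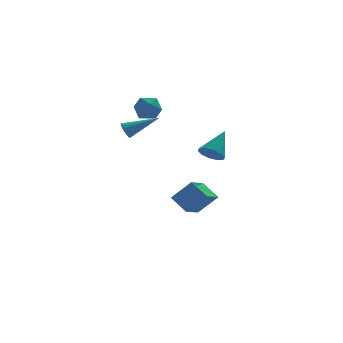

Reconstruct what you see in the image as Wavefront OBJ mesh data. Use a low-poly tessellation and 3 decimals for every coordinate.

v -0.298 -0.052 -3.785
v -0.916 0.821 -3.011
v 0.701 1.222 -4.424
v 0.083 2.095 -3.651
v 0.777 -0.315 -2.629
v 0.159 0.558 -1.856
v 1.776 0.959 -3.269
v 1.158 1.832 -2.495
v -2.308 3.375 2.879
v -1.911 3.857 3.548
v -1.109 3.563 2.032
v -0.712 4.045 2.701
v -0.847 3.146 2.803
v -1.589 3.03 3.327
v -1.431 4.39 2.253
v -2.173 4.274 2.777
v -1.37 4.484 3.161
v -1.009 3.715 3.501
v -2.011 3.705 2.079
v -1.65 2.936 2.419
v 0.07 -3.832 1.721
v 0.697 -3.935 1.303
v 1.05 -2.888 2.959
v 0.491 -3.536 1.162
v 0.125 -3.251 1.234
v -0.262 -3.188 1.492
v -0.522 -3.371 1.838
v -0.557 -3.73 2.139
v -0.351 -4.128 2.28
v 0.015 -4.413 2.208
v 0.402 -4.476 1.949
v 0.662 -4.294 1.604
v -3.241 1.599 1.905
v -3.04 1.363 1.439
v -1.339 1.741 2.655
v -3.037 1.606 1.384
v -3.074 1.848 1.433
v -3.144 2.04 1.575
v -3.234 2.145 1.782
v -3.325 2.142 2.014
v -3.399 2.032 2.225
v -3.443 1.835 2.372
v -3.446 1.592 2.427
v -3.409 1.35 2.378
v -3.339 1.158 2.236
v -3.249 1.053 2.029
v -3.158 1.056 1.797
v -3.084 1.167 1.586
f 2 4 1
f 5 2 1
f 1 4 3
f 3 5 1
f 2 8 4
f 6 2 5
f 6 8 2
f 4 8 3
f 7 5 3
f 3 8 7
f 7 6 5
f 8 6 7
f 9 20 14
f 9 14 10
f 9 10 16
f 9 16 19
f 9 19 20
f 10 14 18
f 14 20 13
f 20 19 11
f 19 16 15
f 16 10 17
f 12 18 13
f 12 13 11
f 12 11 15
f 12 15 17
f 12 17 18
f 13 18 14
f 11 13 20
f 15 11 19
f 17 15 16
f 18 17 10
f 22 21 24
f 22 24 23
f 24 21 25
f 24 25 23
f 25 21 26
f 25 26 23
f 26 21 27
f 26 27 23
f 27 21 28
f 27 28 23
f 28 21 29
f 28 29 23
f 29 21 30
f 29 30 23
f 30 21 31
f 30 31 23
f 31 21 32
f 31 32 23
f 32 21 22
f 32 22 23
f 34 33 36
f 34 36 35
f 36 33 37
f 36 37 35
f 37 33 38
f 37 38 35
f 38 33 39
f 38 39 35
f 39 33 40
f 39 40 35
f 40 33 41
f 40 41 35
f 41 33 42
f 41 42 35
f 42 33 43
f 42 43 35
f 43 33 44
f 43 44 35
f 44 33 45
f 44 45 35
f 45 33 46
f 45 46 35
f 46 33 47
f 46 47 35
f 47 33 48
f 47 48 35
f 48 33 34
f 48 34 35



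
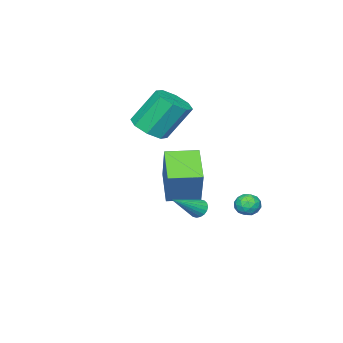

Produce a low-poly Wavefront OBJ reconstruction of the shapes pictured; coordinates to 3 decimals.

v -2.851 1.853 -2.364
v -2.468 1.589 -2.835
v -3.552 1.051 -2.485
v -3.169 0.787 -2.956
v -2.965 0.788 -2.325
v -2.532 1.284 -2.251
v -3.488 1.356 -3.069
v -3.055 1.852 -2.995
v -2.861 1.281 -3.271
v -2.538 0.931 -2.811
v -3.482 1.709 -2.509
v -3.159 1.359 -2.049
v -2.598 1.791 -2.589
v -3.422 0.849 -2.731
v -3.302 0.85 -2.36
v -3.077 0.694 -2.637
v -2.636 1.612 -2.246
v -2.411 1.457 -2.523
v -2.703 0.986 -2.223
v -3.609 1.183 -2.797
v -3.384 1.028 -3.074
v -2.943 1.946 -2.683
v -2.718 1.79 -2.96
v -3.317 1.654 -3.097
v -2.604 1.455 -3.122
v -3.016 0.984 -3.193
v -3.203 1.319 -3.26
v -2.949 1.61 -3.216
v -2.414 1.249 -2.852
v -2.826 0.778 -2.923
v -2.707 0.779 -2.552
v -2.452 1.07 -2.508
v -2.645 1.068 -3.108
v -3.194 1.862 -2.397
v -3.606 1.391 -2.468
v -3.568 1.57 -2.812
v -3.313 1.861 -2.768
v -3.004 1.656 -2.127
v -3.416 1.185 -2.198
v -3.071 1.03 -2.104
v -2.817 1.321 -2.06
v -3.375 1.572 -2.212
v 0.257 1.225 -1.211
v -0.878 0.1 -0.28
v 1.048 1.973 0.655
v -0.088 0.848 1.586
v 1.328 0.132 -1.226
v 0.192 -0.993 -0.295
v 2.118 0.88 0.64
v 0.983 -0.245 1.571
v -1.001 -0.564 -2.015
v -0.728 -0.71 -1.548
v -2.519 -0.876 -1.225
v -0.762 -0.465 -1.518
v -0.844 -0.24 -1.586
v -0.957 -0.079 -1.739
v -1.078 -0.014 -1.947
v -1.184 -0.057 -2.168
v -1.254 -0.202 -2.359
v -1.274 -0.418 -2.482
v -1.239 -0.663 -2.512
v -1.157 -0.888 -2.444
v -1.045 -1.049 -2.291
v -0.923 -1.114 -2.083
v -0.817 -1.07 -1.862
v -0.747 -0.926 -1.671
v -1.22 -2.946 1.577
v -0.779 -3.653 2.113
v -1.56 -2.8 3.879
v -2 -2.094 3.343
v -0.337 -3.045 2.015
v -1.118 -2.192 3.78
v -0.412 -2.38 1.66
v -1.193 -1.527 3.426
v -0.96 -2.046 1.257
v -1.741 -1.193 3.022
v -1.66 -2.24 1.041
v -2.441 -1.387 2.807
v -2.102 -2.848 1.14
v -2.883 -1.995 2.905
v -2.027 -3.513 1.494
v -2.808 -2.66 3.26
v -1.479 -3.847 1.898
v -2.26 -2.994 3.663
v 2.298 2.7 -0.573
v 2.555 3.012 -0.867
v 3.742 2.42 0.393
v 2.476 3.147 -0.709
v 2.361 3.194 -0.524
v 2.234 3.143 -0.349
v 2.119 3.004 -0.218
v 2.04 2.805 -0.157
v 2.012 2.585 -0.179
v 2.041 2.388 -0.279
v 2.12 2.253 -0.437
v 2.234 2.207 -0.622
v 2.362 2.258 -0.797
v 2.476 2.397 -0.928
v 2.555 2.596 -0.988
v 2.584 2.815 -0.967
f 1 38 17
f 38 12 41
f 17 41 6
f 38 41 17
f 1 17 13
f 17 6 18
f 13 18 2
f 17 18 13
f 1 13 22
f 13 2 23
f 22 23 8
f 13 23 22
f 1 22 34
f 22 8 37
f 34 37 11
f 22 37 34
f 1 34 38
f 34 11 42
f 38 42 12
f 34 42 38
f 2 18 29
f 18 6 32
f 29 32 10
f 18 32 29
f 6 41 19
f 41 12 40
f 19 40 5
f 41 40 19
f 12 42 39
f 42 11 35
f 39 35 3
f 42 35 39
f 11 37 36
f 37 8 24
f 36 24 7
f 37 24 36
f 8 23 28
f 23 2 25
f 28 25 9
f 23 25 28
f 4 30 16
f 30 10 31
f 16 31 5
f 30 31 16
f 4 16 14
f 16 5 15
f 14 15 3
f 16 15 14
f 4 14 21
f 14 3 20
f 21 20 7
f 14 20 21
f 4 21 26
f 21 7 27
f 26 27 9
f 21 27 26
f 4 26 30
f 26 9 33
f 30 33 10
f 26 33 30
f 5 31 19
f 31 10 32
f 19 32 6
f 31 32 19
f 3 15 39
f 15 5 40
f 39 40 12
f 15 40 39
f 7 20 36
f 20 3 35
f 36 35 11
f 20 35 36
f 9 27 28
f 27 7 24
f 28 24 8
f 27 24 28
f 10 33 29
f 33 9 25
f 29 25 2
f 33 25 29
f 44 46 43
f 47 44 43
f 43 46 45
f 45 47 43
f 44 50 46
f 48 44 47
f 48 50 44
f 46 50 45
f 49 47 45
f 45 50 49
f 49 48 47
f 50 48 49
f 52 51 54
f 52 54 53
f 54 51 55
f 54 55 53
f 55 51 56
f 55 56 53
f 56 51 57
f 56 57 53
f 57 51 58
f 57 58 53
f 58 51 59
f 58 59 53
f 59 51 60
f 59 60 53
f 60 51 61
f 60 61 53
f 61 51 62
f 61 62 53
f 62 51 63
f 62 63 53
f 63 51 64
f 63 64 53
f 64 51 65
f 64 65 53
f 65 51 66
f 65 66 53
f 66 51 52
f 66 52 53
f 68 67 71
f 68 71 69
f 69 71 72
f 69 72 70
f 71 67 73
f 71 73 72
f 72 73 74
f 72 74 70
f 73 67 75
f 73 75 74
f 74 75 76
f 74 76 70
f 75 67 77
f 75 77 76
f 76 77 78
f 76 78 70
f 77 67 79
f 77 79 78
f 78 79 80
f 78 80 70
f 79 67 81
f 79 81 80
f 80 81 82
f 80 82 70
f 81 67 83
f 81 83 82
f 82 83 84
f 82 84 70
f 83 67 68
f 83 68 84
f 84 68 69
f 84 69 70
f 86 85 88
f 86 88 87
f 88 85 89
f 88 89 87
f 89 85 90
f 89 90 87
f 90 85 91
f 90 91 87
f 91 85 92
f 91 92 87
f 92 85 93
f 92 93 87
f 93 85 94
f 93 94 87
f 94 85 95
f 94 95 87
f 95 85 96
f 95 96 87
f 96 85 97
f 96 97 87
f 97 85 98
f 97 98 87
f 98 85 99
f 98 99 87
f 99 85 100
f 99 100 87
f 100 85 86
f 100 86 87



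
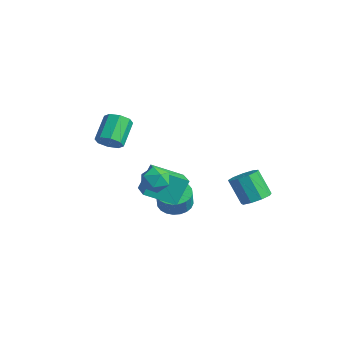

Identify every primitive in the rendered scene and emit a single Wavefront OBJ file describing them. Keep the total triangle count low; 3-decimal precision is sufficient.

v 1.815 -3.507 -1.558
v 1.669 -2.54 0.024
v -0.024 -2.709 -2.216
v -0.171 -1.743 -0.633
v 2.831 -1.897 -2.447
v 2.684 -0.931 -0.864
v 0.991 -1.1 -3.104
v 0.845 -0.133 -1.522
v 2.429 3.98 -4.138
v 3.004 3.205 -3.917
v 2.005 2.925 -2.301
v 1.431 3.7 -2.522
v 3.268 3.771 -3.656
v 2.27 3.491 -2.04
v 3.14 4.435 -3.62
v 2.141 4.155 -2.004
v 2.679 4.886 -3.827
v 1.681 4.606 -2.211
v 2.102 4.913 -4.179
v 1.103 4.633 -2.563
v 1.677 4.504 -4.512
v 0.679 4.224 -2.896
v 1.605 3.849 -4.67
v 0.606 3.569 -3.054
v 1.918 3.256 -4.579
v 0.92 2.976 -2.963
v 2.471 3.001 -4.282
v 1.472 2.721 -2.666
v 0.215 -0.3 -4.158
v 0.98 -0.932 -4.584
v 1.371 -1.251 -3.407
v 0.605 -0.62 -2.982
v 1.185 -0.565 -4.552
v 1.575 -0.884 -3.376
v 1.242 -0.158 -4.461
v 1.632 -0.477 -3.284
v 1.142 0.228 -4.323
v 1.533 -0.091 -3.146
v 0.902 0.533 -4.16
v 1.292 0.214 -2.984
v 0.556 0.711 -3.997
v 0.947 0.392 -2.821
v 0.159 0.736 -3.859
v 0.55 0.417 -2.682
v -0.23 0.602 -3.766
v 0.161 0.283 -2.589
v -0.551 0.331 -3.733
v -0.16 0.012 -2.556
v -0.755 -0.036 -3.764
v -0.365 -0.355 -2.588
v -0.812 -0.443 -3.856
v -0.422 -0.762 -2.679
v -0.713 -0.829 -3.994
v -0.322 -1.148 -2.817
v -0.472 -1.134 -4.156
v -0.082 -1.453 -2.98
v -0.127 -1.312 -4.319
v 0.264 -1.631 -3.143
v 0.27 -1.337 -4.458
v 0.661 -1.656 -3.281
v 0.659 -1.203 -4.551
v 1.05 -1.522 -3.374
v 3.111 -3.368 0.907
v 3.848 -3.204 0.302
v 3.792 -4.696 1.378
v 4.529 -4.532 0.773
v 4.406 -3.968 1.549
v 3.985 -3.147 1.258
v 3.655 -4.753 0.422
v 3.234 -3.932 0.131
v 4.185 -4.06 0.003
v 4.648 -3.575 0.699
v 2.992 -4.325 0.981
v 3.455 -3.84 1.677
v -3.458 -2.559 -0.117
v -2.67 -2.249 0.19
v -3.615 -1.011 1.364
v -4.402 -1.321 1.057
v -2.895 -1.9 -0.359
v -3.84 -0.662 0.814
v -3.449 -1.936 -0.767
v -4.394 -0.699 0.407
v -4.008 -2.338 -0.793
v -4.953 -1.1 0.38
v -4.245 -2.869 -0.424
v -5.19 -1.631 0.75
v -4.02 -3.218 0.126
v -4.965 -1.98 1.299
v -3.466 -3.181 0.533
v -4.411 -1.944 1.707
v -2.907 -2.78 0.56
v -3.852 -1.542 1.733
f 2 4 1
f 5 2 1
f 1 4 3
f 3 5 1
f 2 8 4
f 6 2 5
f 6 8 2
f 4 8 3
f 7 5 3
f 3 8 7
f 7 6 5
f 8 6 7
f 10 9 13
f 10 13 11
f 11 13 14
f 11 14 12
f 13 9 15
f 13 15 14
f 14 15 16
f 14 16 12
f 15 9 17
f 15 17 16
f 16 17 18
f 16 18 12
f 17 9 19
f 17 19 18
f 18 19 20
f 18 20 12
f 19 9 21
f 19 21 20
f 20 21 22
f 20 22 12
f 21 9 23
f 21 23 22
f 22 23 24
f 22 24 12
f 23 9 25
f 23 25 24
f 24 25 26
f 24 26 12
f 25 9 27
f 25 27 26
f 26 27 28
f 26 28 12
f 27 9 10
f 27 10 28
f 28 10 11
f 28 11 12
f 30 29 33
f 30 33 31
f 31 33 34
f 31 34 32
f 33 29 35
f 33 35 34
f 34 35 36
f 34 36 32
f 35 29 37
f 35 37 36
f 36 37 38
f 36 38 32
f 37 29 39
f 37 39 38
f 38 39 40
f 38 40 32
f 39 29 41
f 39 41 40
f 40 41 42
f 40 42 32
f 41 29 43
f 41 43 42
f 42 43 44
f 42 44 32
f 43 29 45
f 43 45 44
f 44 45 46
f 44 46 32
f 45 29 47
f 45 47 46
f 46 47 48
f 46 48 32
f 47 29 49
f 47 49 48
f 48 49 50
f 48 50 32
f 49 29 51
f 49 51 50
f 50 51 52
f 50 52 32
f 51 29 53
f 51 53 52
f 52 53 54
f 52 54 32
f 53 29 55
f 53 55 54
f 54 55 56
f 54 56 32
f 55 29 57
f 55 57 56
f 56 57 58
f 56 58 32
f 57 29 59
f 57 59 58
f 58 59 60
f 58 60 32
f 59 29 61
f 59 61 60
f 60 61 62
f 60 62 32
f 61 29 30
f 61 30 62
f 62 30 31
f 62 31 32
f 63 74 68
f 63 68 64
f 63 64 70
f 63 70 73
f 63 73 74
f 64 68 72
f 68 74 67
f 74 73 65
f 73 70 69
f 70 64 71
f 66 72 67
f 66 67 65
f 66 65 69
f 66 69 71
f 66 71 72
f 67 72 68
f 65 67 74
f 69 65 73
f 71 69 70
f 72 71 64
f 76 75 79
f 76 79 77
f 77 79 80
f 77 80 78
f 79 75 81
f 79 81 80
f 80 81 82
f 80 82 78
f 81 75 83
f 81 83 82
f 82 83 84
f 82 84 78
f 83 75 85
f 83 85 84
f 84 85 86
f 84 86 78
f 85 75 87
f 85 87 86
f 86 87 88
f 86 88 78
f 87 75 89
f 87 89 88
f 88 89 90
f 88 90 78
f 89 75 91
f 89 91 90
f 90 91 92
f 90 92 78
f 91 75 76
f 91 76 92
f 92 76 77
f 92 77 78



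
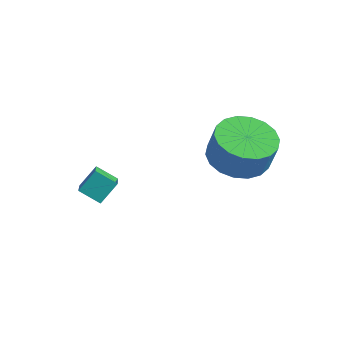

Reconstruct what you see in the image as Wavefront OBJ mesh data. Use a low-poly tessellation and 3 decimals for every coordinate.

v -1.184 -1.74 -2.034
v -0.321 -2.613 -1.321
v -1.06 -1.08 -1.377
v -0.197 -1.953 -0.663
v -0.503 -1.427 -2.477
v 0.36 -2.3 -1.763
v -0.379 -0.767 -1.819
v 0.484 -1.64 -1.106
v 2.794 1.545 -0.353
v 3.815 1.487 -0.698
v 4.208 1.457 0.467
v 3.186 1.515 0.813
v 3.741 1.96 -0.662
v 4.134 1.93 0.504
v 3.48 2.351 -0.563
v 3.873 2.322 0.602
v 3.083 2.583 -0.424
v 3.476 2.553 0.742
v 2.628 2.609 -0.27
v 3.021 2.579 0.896
v 2.206 2.424 -0.132
v 2.599 2.394 1.033
v 1.901 2.065 -0.038
v 2.294 2.035 1.127
v 1.772 1.603 -0.007
v 2.165 1.573 1.158
v 1.846 1.13 -0.044
v 2.239 1.1 1.122
v 2.107 0.738 -0.142
v 2.5 0.709 1.023
v 2.504 0.507 -0.282
v 2.897 0.477 0.884
v 2.959 0.481 -0.436
v 3.352 0.451 0.73
v 3.381 0.666 -0.573
v 3.774 0.636 0.592
v 3.686 1.025 -0.667
v 4.079 0.995 0.498
f 2 4 1
f 5 2 1
f 1 4 3
f 3 5 1
f 2 8 4
f 6 2 5
f 6 8 2
f 4 8 3
f 7 5 3
f 3 8 7
f 7 6 5
f 8 6 7
f 10 9 13
f 10 13 11
f 11 13 14
f 11 14 12
f 13 9 15
f 13 15 14
f 14 15 16
f 14 16 12
f 15 9 17
f 15 17 16
f 16 17 18
f 16 18 12
f 17 9 19
f 17 19 18
f 18 19 20
f 18 20 12
f 19 9 21
f 19 21 20
f 20 21 22
f 20 22 12
f 21 9 23
f 21 23 22
f 22 23 24
f 22 24 12
f 23 9 25
f 23 25 24
f 24 25 26
f 24 26 12
f 25 9 27
f 25 27 26
f 26 27 28
f 26 28 12
f 27 9 29
f 27 29 28
f 28 29 30
f 28 30 12
f 29 9 31
f 29 31 30
f 30 31 32
f 30 32 12
f 31 9 33
f 31 33 32
f 32 33 34
f 32 34 12
f 33 9 35
f 33 35 34
f 34 35 36
f 34 36 12
f 35 9 37
f 35 37 36
f 36 37 38
f 36 38 12
f 37 9 10
f 37 10 38
f 38 10 11
f 38 11 12



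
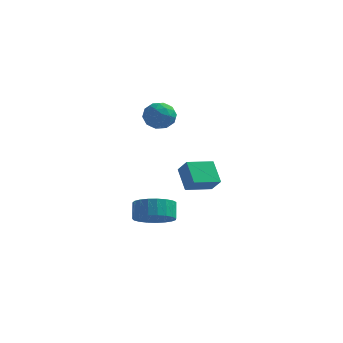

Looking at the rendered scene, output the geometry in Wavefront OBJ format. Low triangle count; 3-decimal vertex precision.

v -1.819 2.258 -0.997
v -2.524 2.959 -0.012
v -0.956 3.406 -1.198
v -1.662 4.108 -0.213
v -1.198 1.912 -0.307
v -1.904 2.614 0.678
v -0.336 3.061 -0.508
v -1.041 3.762 0.477
v -3.811 3.428 3.079
v -3.063 3.543 3.491
v -3.737 2.057 3.329
v -2.989 2.172 3.741
v -3.721 2.467 4.087
v -3.767 3.314 3.933
v -3.033 2.286 2.887
v -3.079 3.133 2.733
v -2.582 2.837 3.372
v -3.007 2.949 4.114
v -3.793 2.651 2.706
v -4.218 2.763 3.448
v -3.444 3.606 3.263
v -3.356 1.994 3.557
v -3.787 2.168 3.76
v -3.347 2.235 4.002
v -3.857 3.471 3.523
v -3.417 3.539 3.765
v -3.804 2.907 4.115
v -3.383 2.061 3.055
v -2.943 2.129 3.297
v -3.453 3.365 2.818
v -3.013 3.432 3.06
v -2.996 2.693 2.705
v -2.721 3.259 3.436
v -2.677 2.453 3.582
v -2.703 2.52 3.081
v -2.73 3.018 2.99
v -2.971 3.325 3.872
v -2.927 2.519 4.018
v -3.358 2.692 4.222
v -3.385 3.19 4.131
v -2.688 2.91 3.802
v -3.873 3.081 2.802
v -3.829 2.275 2.948
v -3.415 2.41 2.689
v -3.442 2.908 2.598
v -4.123 3.147 3.238
v -4.079 2.341 3.384
v -4.07 2.582 3.83
v -4.097 3.08 3.739
v -4.112 2.69 3.018
v -3.347 2.093 -3.103
v -2.53 1.67 -2.598
v -2.776 2.204 -1.752
v -3.593 2.627 -2.257
v -2.352 2.028 -2.772
v -2.599 2.562 -1.927
v -2.347 2.398 -3.004
v -2.593 2.932 -2.159
v -2.515 2.715 -3.253
v -2.761 3.249 -2.408
v -2.826 2.925 -3.476
v -3.072 3.459 -2.631
v -3.228 2.99 -3.635
v -3.474 3.524 -2.789
v -3.65 2.901 -3.701
v -3.896 3.435 -2.855
v -4.02 2.672 -3.664
v -4.266 3.206 -2.818
v -4.273 2.343 -3.53
v -4.519 2.877 -2.684
v -4.366 1.97 -3.322
v -4.613 2.504 -2.476
v -4.283 1.619 -3.076
v -4.53 2.153 -2.23
v -4.039 1.35 -2.835
v -4.285 1.884 -1.989
v -3.674 1.209 -2.64
v -3.92 1.743 -1.794
v -3.253 1.221 -2.525
v -3.499 1.755 -1.679
v -2.848 1.384 -2.51
v -3.094 1.918 -1.664
f 2 4 1
f 5 2 1
f 1 4 3
f 3 5 1
f 2 8 4
f 6 2 5
f 6 8 2
f 4 8 3
f 7 5 3
f 3 8 7
f 7 6 5
f 8 6 7
f 9 46 25
f 46 20 49
f 25 49 14
f 46 49 25
f 9 25 21
f 25 14 26
f 21 26 10
f 25 26 21
f 9 21 30
f 21 10 31
f 30 31 16
f 21 31 30
f 9 30 42
f 30 16 45
f 42 45 19
f 30 45 42
f 9 42 46
f 42 19 50
f 46 50 20
f 42 50 46
f 10 26 37
f 26 14 40
f 37 40 18
f 26 40 37
f 14 49 27
f 49 20 48
f 27 48 13
f 49 48 27
f 20 50 47
f 50 19 43
f 47 43 11
f 50 43 47
f 19 45 44
f 45 16 32
f 44 32 15
f 45 32 44
f 16 31 36
f 31 10 33
f 36 33 17
f 31 33 36
f 12 38 24
f 38 18 39
f 24 39 13
f 38 39 24
f 12 24 22
f 24 13 23
f 22 23 11
f 24 23 22
f 12 22 29
f 22 11 28
f 29 28 15
f 22 28 29
f 12 29 34
f 29 15 35
f 34 35 17
f 29 35 34
f 12 34 38
f 34 17 41
f 38 41 18
f 34 41 38
f 13 39 27
f 39 18 40
f 27 40 14
f 39 40 27
f 11 23 47
f 23 13 48
f 47 48 20
f 23 48 47
f 15 28 44
f 28 11 43
f 44 43 19
f 28 43 44
f 17 35 36
f 35 15 32
f 36 32 16
f 35 32 36
f 18 41 37
f 41 17 33
f 37 33 10
f 41 33 37
f 52 51 55
f 52 55 53
f 53 55 56
f 53 56 54
f 55 51 57
f 55 57 56
f 56 57 58
f 56 58 54
f 57 51 59
f 57 59 58
f 58 59 60
f 58 60 54
f 59 51 61
f 59 61 60
f 60 61 62
f 60 62 54
f 61 51 63
f 61 63 62
f 62 63 64
f 62 64 54
f 63 51 65
f 63 65 64
f 64 65 66
f 64 66 54
f 65 51 67
f 65 67 66
f 66 67 68
f 66 68 54
f 67 51 69
f 67 69 68
f 68 69 70
f 68 70 54
f 69 51 71
f 69 71 70
f 70 71 72
f 70 72 54
f 71 51 73
f 71 73 72
f 72 73 74
f 72 74 54
f 73 51 75
f 73 75 74
f 74 75 76
f 74 76 54
f 75 51 77
f 75 77 76
f 76 77 78
f 76 78 54
f 77 51 79
f 77 79 78
f 78 79 80
f 78 80 54
f 79 51 81
f 79 81 80
f 80 81 82
f 80 82 54
f 81 51 52
f 81 52 82
f 82 52 53
f 82 53 54



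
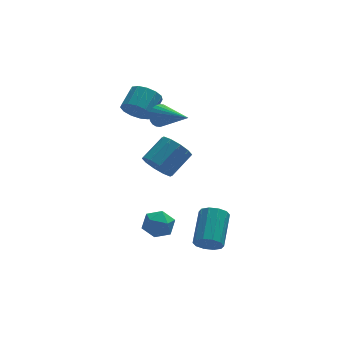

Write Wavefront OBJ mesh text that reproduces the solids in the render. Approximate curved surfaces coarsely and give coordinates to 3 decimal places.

v 0.205 1.557 3.467
v 0.499 1.969 3.98
v 1.275 -0.157 4.233
v 0.265 1.88 4.108
v 0.022 1.742 4.138
v -0.193 1.576 4.067
v -0.347 1.407 3.904
v -0.417 1.261 3.675
v -0.393 1.16 3.414
v -0.277 1.119 3.161
v -0.088 1.145 2.955
v 0.146 1.233 2.827
v 0.389 1.371 2.796
v 0.604 1.537 2.868
v 0.758 1.707 3.031
v 0.828 1.853 3.26
v 0.804 1.954 3.521
v 0.688 1.995 3.774
v -0.704 3.073 2.927
v 0.057 2.695 2.602
v 0.805 3.629 3.268
v 0.044 4.007 3.593
v -0.084 3.051 2.261
v 0.664 3.985 2.928
v -0.422 3.414 2.132
v 0.326 4.348 2.798
v -0.85 3.669 2.255
v -0.101 4.603 2.921
v -1.231 3.735 2.591
v -0.483 4.669 3.258
v -1.445 3.59 3.034
v -0.697 4.524 3.7
v -1.424 3.281 3.443
v -0.676 4.216 4.109
v -1.174 2.907 3.688
v -0.426 3.841 4.354
v -0.775 2.585 3.691
v -0.027 3.519 4.358
v -0.354 2.418 3.452
v 0.395 3.352 4.118
v -0.043 2.459 3.046
v 0.705 3.393 3.712
v 1.546 -3.423 -3.073
v 2.209 -3.452 -3.502
v 2.936 -1.746 -2.497
v 2.274 -1.717 -2.067
v 1.886 -3.174 -3.741
v 2.613 -1.468 -2.736
v 1.434 -2.991 -3.724
v 2.161 -1.285 -2.719
v 1.024 -2.973 -3.459
v 1.752 -1.267 -2.454
v 0.814 -3.127 -3.046
v 1.542 -1.421 -2.041
v 0.884 -3.394 -2.643
v 1.611 -1.688 -1.638
v 1.207 -3.672 -2.404
v 1.934 -1.966 -1.399
v 1.659 -3.855 -2.421
v 2.386 -2.149 -1.416
v 2.068 -3.873 -2.686
v 2.796 -2.167 -1.681
v 2.278 -3.719 -3.099
v 3.006 -2.013 -2.094
v -0.77 -0.225 -3.537
v -0.074 -0.1 -2.924
v -0.806 -1.7 -3.196
v -0.11 -1.575 -2.583
v -0.957 -1.217 -2.409
v -0.935 -0.306 -2.619
v 0.055 -1.494 -3.501
v 0.077 -0.583 -3.711
v 0.436 -0.885 -2.902
v -0.189 -0.714 -2.227
v -0.691 -1.086 -3.893
v -1.316 -0.915 -3.218
v -0.495 -0.899 1.324
v 0.136 -1.536 1.01
v 1.326 -0.798 1.902
v 0.695 -0.161 2.216
v 0.135 -1.083 0.637
v 1.324 -0.344 1.529
v -0.107 -0.559 0.526
v 1.082 0.179 1.418
v -0.497 -0.166 0.72
v 0.692 0.573 1.612
v -0.886 -0.052 1.145
v 0.303 0.686 2.037
v -1.126 -0.262 1.638
v 0.064 0.476 2.53
v -1.124 -0.716 2.011
v 0.065 0.023 2.903
v -0.882 -1.239 2.122
v 0.307 -0.501 3.014
v -0.492 -1.633 1.928
v 0.697 -0.894 2.82
v -0.103 -1.746 1.503
v 1.086 -1.008 2.395
f 2 1 4
f 2 4 3
f 4 1 5
f 4 5 3
f 5 1 6
f 5 6 3
f 6 1 7
f 6 7 3
f 7 1 8
f 7 8 3
f 8 1 9
f 8 9 3
f 9 1 10
f 9 10 3
f 10 1 11
f 10 11 3
f 11 1 12
f 11 12 3
f 12 1 13
f 12 13 3
f 13 1 14
f 13 14 3
f 14 1 15
f 14 15 3
f 15 1 16
f 15 16 3
f 16 1 17
f 16 17 3
f 17 1 18
f 17 18 3
f 18 1 2
f 18 2 3
f 20 19 23
f 20 23 21
f 21 23 24
f 21 24 22
f 23 19 25
f 23 25 24
f 24 25 26
f 24 26 22
f 25 19 27
f 25 27 26
f 26 27 28
f 26 28 22
f 27 19 29
f 27 29 28
f 28 29 30
f 28 30 22
f 29 19 31
f 29 31 30
f 30 31 32
f 30 32 22
f 31 19 33
f 31 33 32
f 32 33 34
f 32 34 22
f 33 19 35
f 33 35 34
f 34 35 36
f 34 36 22
f 35 19 37
f 35 37 36
f 36 37 38
f 36 38 22
f 37 19 39
f 37 39 38
f 38 39 40
f 38 40 22
f 39 19 41
f 39 41 40
f 40 41 42
f 40 42 22
f 41 19 20
f 41 20 42
f 42 20 21
f 42 21 22
f 44 43 47
f 44 47 45
f 45 47 48
f 45 48 46
f 47 43 49
f 47 49 48
f 48 49 50
f 48 50 46
f 49 43 51
f 49 51 50
f 50 51 52
f 50 52 46
f 51 43 53
f 51 53 52
f 52 53 54
f 52 54 46
f 53 43 55
f 53 55 54
f 54 55 56
f 54 56 46
f 55 43 57
f 55 57 56
f 56 57 58
f 56 58 46
f 57 43 59
f 57 59 58
f 58 59 60
f 58 60 46
f 59 43 61
f 59 61 60
f 60 61 62
f 60 62 46
f 61 43 63
f 61 63 62
f 62 63 64
f 62 64 46
f 63 43 44
f 63 44 64
f 64 44 45
f 64 45 46
f 65 76 70
f 65 70 66
f 65 66 72
f 65 72 75
f 65 75 76
f 66 70 74
f 70 76 69
f 76 75 67
f 75 72 71
f 72 66 73
f 68 74 69
f 68 69 67
f 68 67 71
f 68 71 73
f 68 73 74
f 69 74 70
f 67 69 76
f 71 67 75
f 73 71 72
f 74 73 66
f 78 77 81
f 78 81 79
f 79 81 82
f 79 82 80
f 81 77 83
f 81 83 82
f 82 83 84
f 82 84 80
f 83 77 85
f 83 85 84
f 84 85 86
f 84 86 80
f 85 77 87
f 85 87 86
f 86 87 88
f 86 88 80
f 87 77 89
f 87 89 88
f 88 89 90
f 88 90 80
f 89 77 91
f 89 91 90
f 90 91 92
f 90 92 80
f 91 77 93
f 91 93 92
f 92 93 94
f 92 94 80
f 93 77 95
f 93 95 94
f 94 95 96
f 94 96 80
f 95 77 97
f 95 97 96
f 96 97 98
f 96 98 80
f 97 77 78
f 97 78 98
f 98 78 79
f 98 79 80

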